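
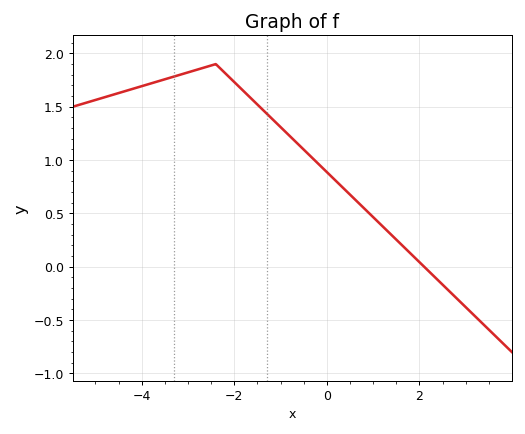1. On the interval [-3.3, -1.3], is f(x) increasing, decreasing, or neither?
neither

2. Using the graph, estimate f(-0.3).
1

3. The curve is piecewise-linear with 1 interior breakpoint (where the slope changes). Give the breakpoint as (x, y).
(-2.4, 1.9)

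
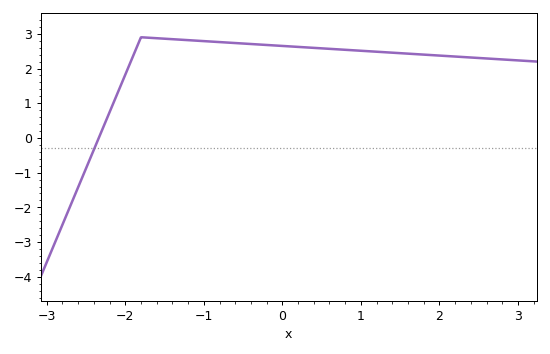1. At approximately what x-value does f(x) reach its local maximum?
-1.8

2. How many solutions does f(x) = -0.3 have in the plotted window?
1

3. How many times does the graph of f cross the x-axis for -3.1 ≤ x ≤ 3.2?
1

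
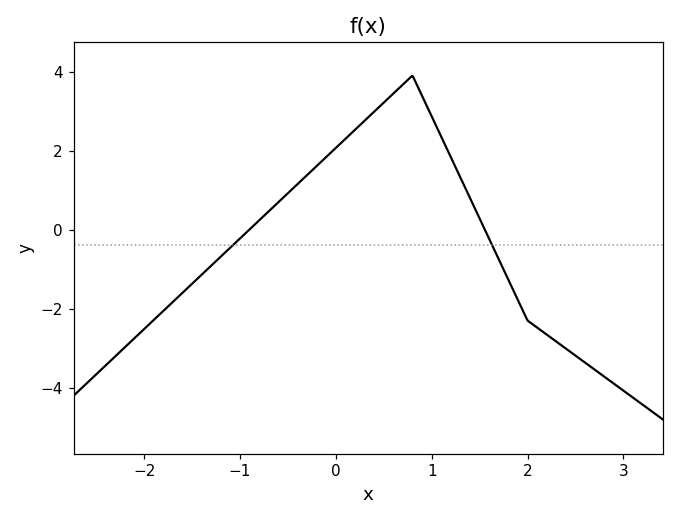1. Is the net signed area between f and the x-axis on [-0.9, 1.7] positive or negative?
positive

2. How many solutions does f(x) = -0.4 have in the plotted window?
2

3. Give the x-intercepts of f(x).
-0.9, 1.6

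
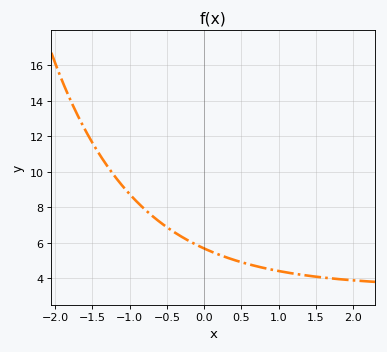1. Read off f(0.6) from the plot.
4.79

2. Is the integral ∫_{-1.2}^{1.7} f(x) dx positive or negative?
positive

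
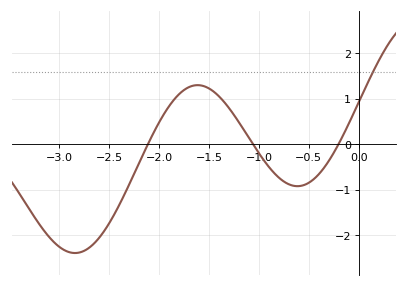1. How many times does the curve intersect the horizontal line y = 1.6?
1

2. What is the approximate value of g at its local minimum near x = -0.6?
-0.922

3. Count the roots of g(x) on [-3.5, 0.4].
3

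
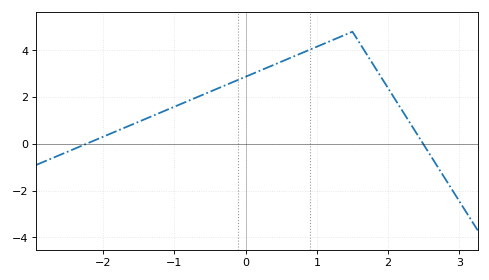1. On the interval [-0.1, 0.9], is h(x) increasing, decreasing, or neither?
increasing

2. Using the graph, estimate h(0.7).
3.8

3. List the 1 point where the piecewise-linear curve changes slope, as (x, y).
(1.5, 4.8)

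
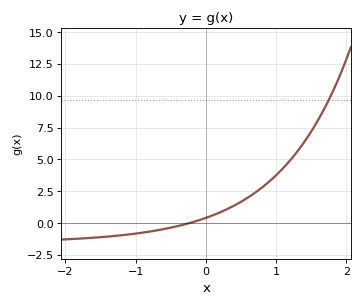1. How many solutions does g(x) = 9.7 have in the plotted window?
1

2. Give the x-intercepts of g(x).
-0.23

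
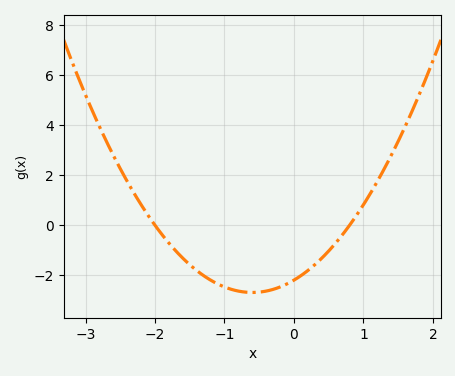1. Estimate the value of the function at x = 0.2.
-1.8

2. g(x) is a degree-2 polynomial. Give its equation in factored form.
y = 1.37(x + 2)(x - 0.8)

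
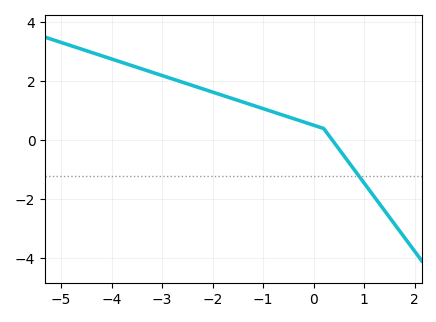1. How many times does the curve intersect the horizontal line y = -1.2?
1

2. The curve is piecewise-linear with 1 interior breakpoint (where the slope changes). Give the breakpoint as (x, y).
(0.2, 0.4)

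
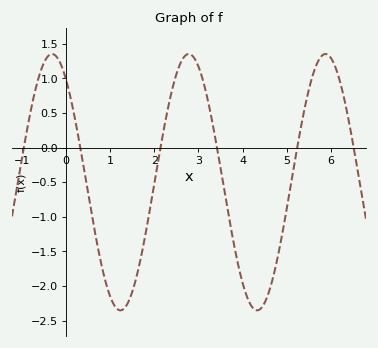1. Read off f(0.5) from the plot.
-0.657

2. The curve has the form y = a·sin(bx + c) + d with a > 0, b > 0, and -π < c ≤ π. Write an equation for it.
y = 1.85sin(2.03x + 2.21) - 0.5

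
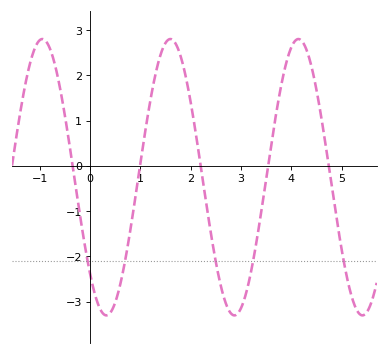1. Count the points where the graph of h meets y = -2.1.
5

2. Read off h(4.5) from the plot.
1.7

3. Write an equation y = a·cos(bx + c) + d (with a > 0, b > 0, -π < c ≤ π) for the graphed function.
y = 3.05cos(2.5x + 2.3) - 0.25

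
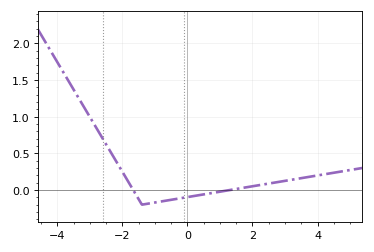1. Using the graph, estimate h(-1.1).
-0.178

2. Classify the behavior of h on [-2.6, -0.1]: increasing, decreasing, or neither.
neither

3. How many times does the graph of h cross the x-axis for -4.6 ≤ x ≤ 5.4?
2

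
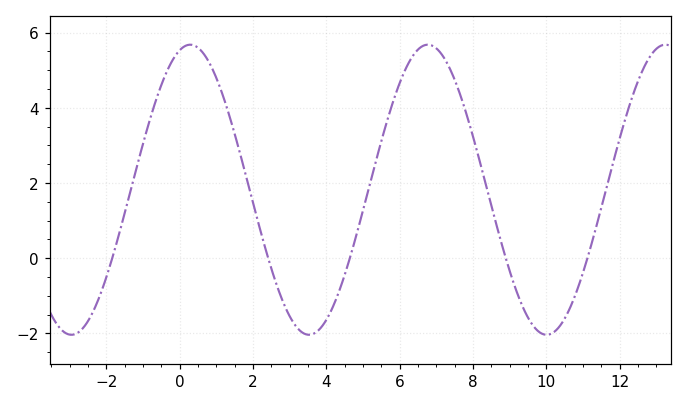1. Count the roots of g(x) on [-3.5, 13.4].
5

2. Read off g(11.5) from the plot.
1.36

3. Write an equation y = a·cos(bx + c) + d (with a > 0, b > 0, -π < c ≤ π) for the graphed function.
y = 3.86cos(0.97x - 0.28) + 1.82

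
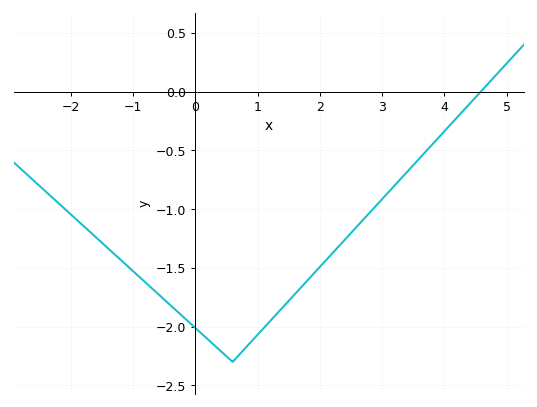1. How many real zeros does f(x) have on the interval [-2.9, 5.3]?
1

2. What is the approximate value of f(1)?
-2.07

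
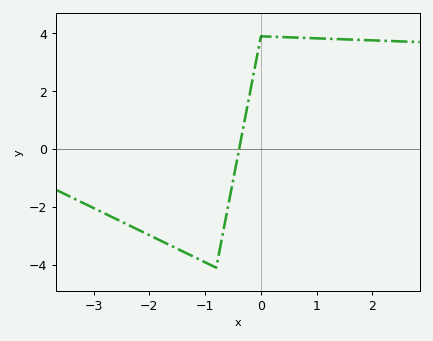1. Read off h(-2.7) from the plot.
-2.4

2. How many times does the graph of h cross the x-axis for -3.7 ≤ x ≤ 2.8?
1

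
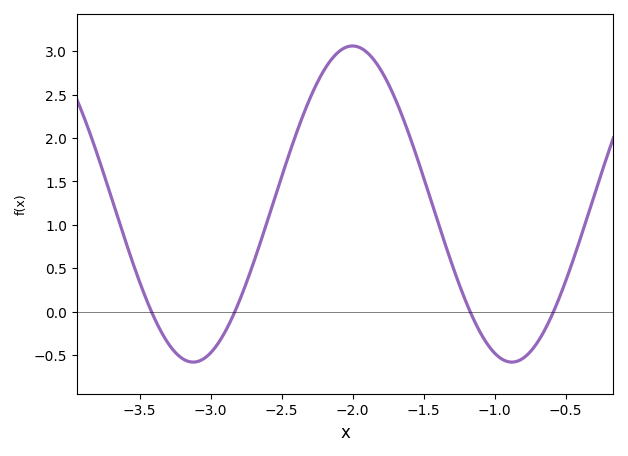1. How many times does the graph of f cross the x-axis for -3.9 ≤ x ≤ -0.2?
4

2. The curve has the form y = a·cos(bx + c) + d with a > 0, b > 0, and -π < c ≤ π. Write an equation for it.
y = 1.82cos(2.8x - 0.68) + 1.24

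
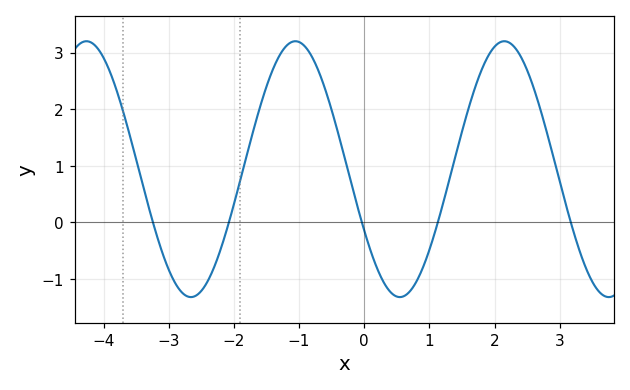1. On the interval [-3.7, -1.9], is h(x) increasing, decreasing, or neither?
neither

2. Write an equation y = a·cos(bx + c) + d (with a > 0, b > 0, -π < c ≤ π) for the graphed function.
y = 2.26cos(1.96x + 2.07) + 0.94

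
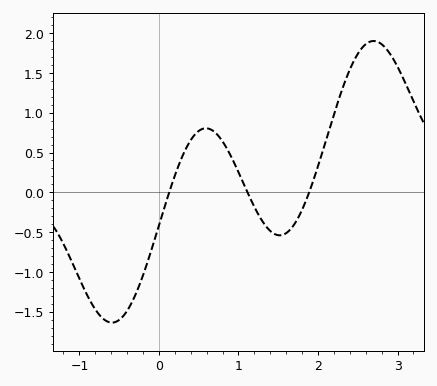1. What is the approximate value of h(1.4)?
-0.5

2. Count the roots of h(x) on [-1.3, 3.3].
3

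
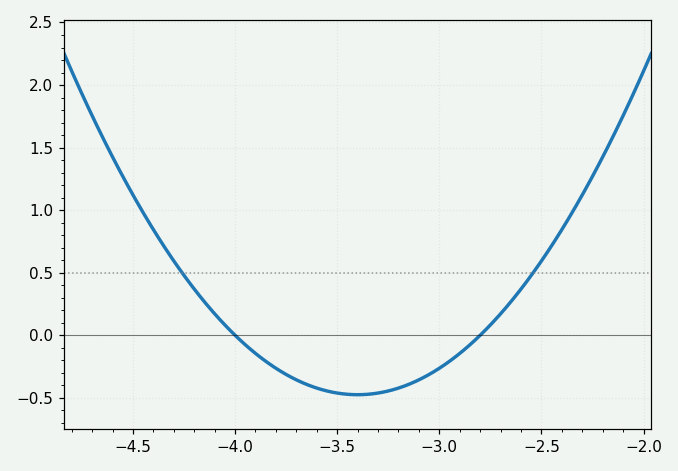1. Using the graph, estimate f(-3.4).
-0.5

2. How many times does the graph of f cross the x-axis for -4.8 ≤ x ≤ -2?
2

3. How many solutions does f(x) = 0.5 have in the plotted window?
2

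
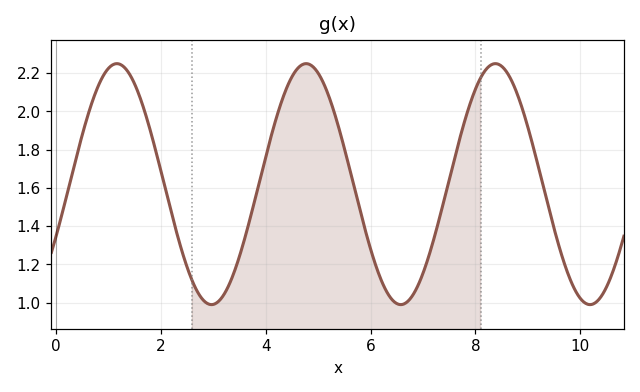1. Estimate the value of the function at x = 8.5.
2.24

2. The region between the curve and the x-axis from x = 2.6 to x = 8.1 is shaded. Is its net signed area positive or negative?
positive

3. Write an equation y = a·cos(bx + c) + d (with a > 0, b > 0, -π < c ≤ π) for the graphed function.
y = 0.63cos(1.74x - 2.02) + 1.62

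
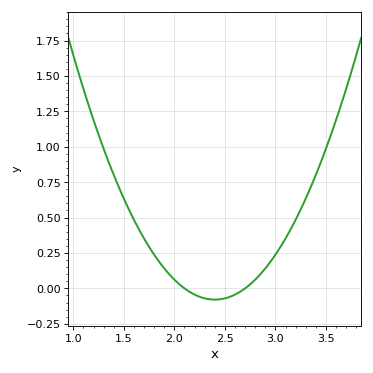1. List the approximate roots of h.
2.1, 2.7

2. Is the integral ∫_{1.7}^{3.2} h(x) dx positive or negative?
positive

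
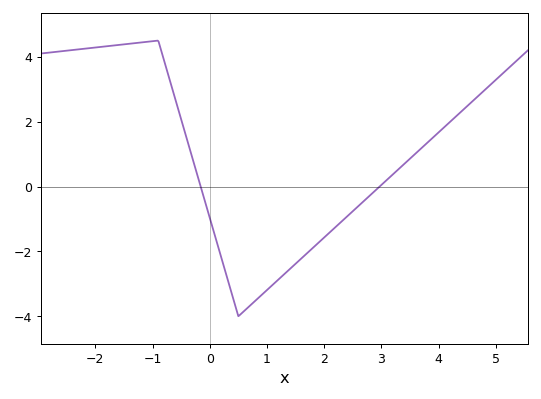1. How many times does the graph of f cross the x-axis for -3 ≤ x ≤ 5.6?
2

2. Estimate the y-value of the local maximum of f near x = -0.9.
4.4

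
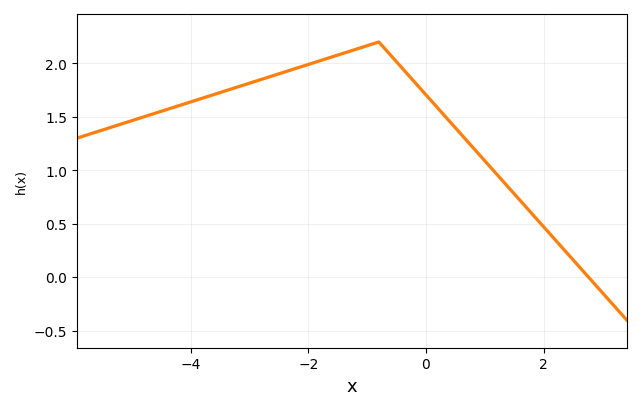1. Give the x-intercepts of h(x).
2.76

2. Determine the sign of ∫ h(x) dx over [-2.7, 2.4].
positive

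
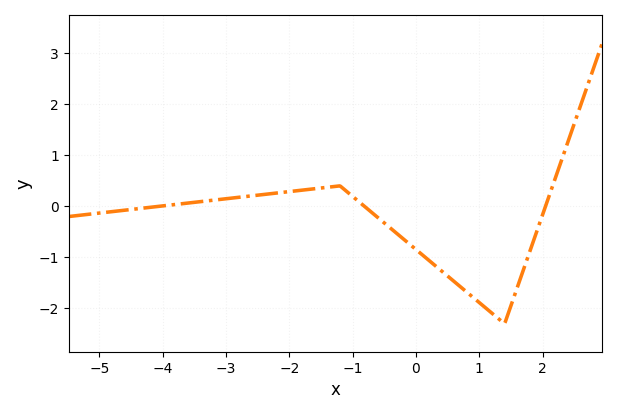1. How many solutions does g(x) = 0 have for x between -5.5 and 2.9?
3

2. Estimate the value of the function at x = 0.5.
-1.4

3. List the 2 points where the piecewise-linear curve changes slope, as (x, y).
(-1.2, 0.4); (1.4, -2.3)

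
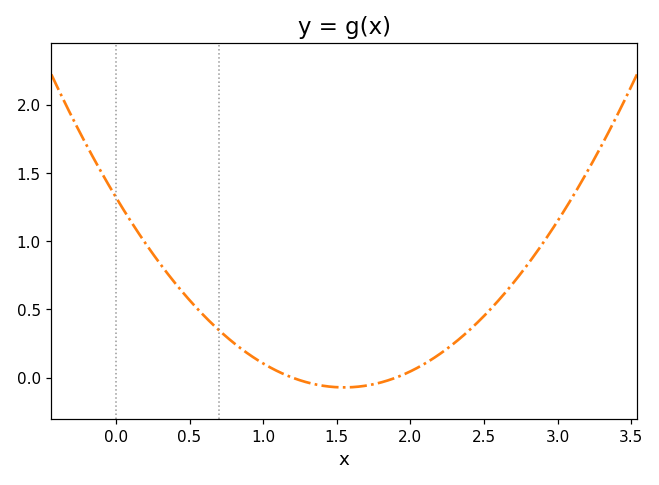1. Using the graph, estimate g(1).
0.1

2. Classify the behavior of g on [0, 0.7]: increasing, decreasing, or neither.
decreasing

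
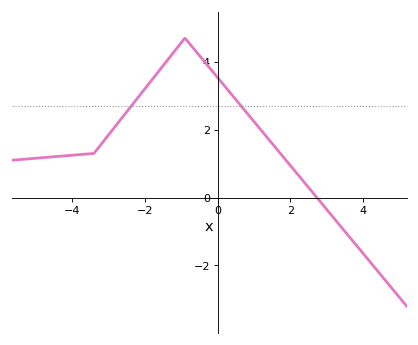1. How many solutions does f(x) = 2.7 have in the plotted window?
2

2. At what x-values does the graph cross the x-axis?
2.8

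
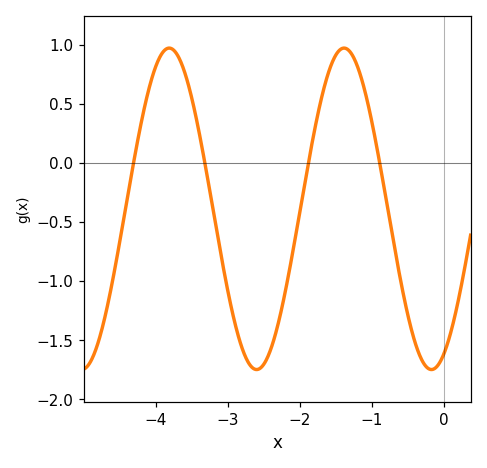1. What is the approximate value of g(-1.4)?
0.969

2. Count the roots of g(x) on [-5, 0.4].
4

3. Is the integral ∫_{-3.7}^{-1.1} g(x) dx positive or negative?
negative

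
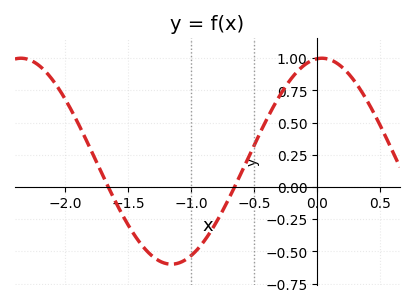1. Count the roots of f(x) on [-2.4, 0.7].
2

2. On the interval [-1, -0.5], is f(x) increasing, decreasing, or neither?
increasing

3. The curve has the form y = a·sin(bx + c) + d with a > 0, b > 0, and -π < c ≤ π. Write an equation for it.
y = 0.8sin(2.63x + 1.47) + 0.2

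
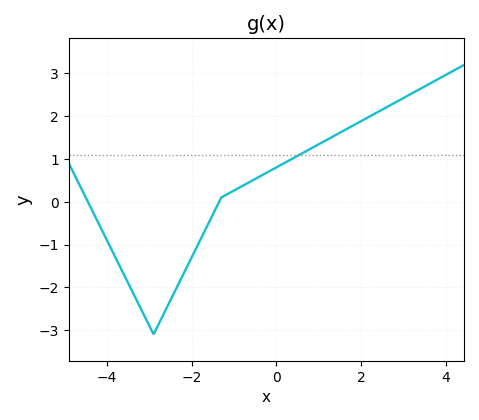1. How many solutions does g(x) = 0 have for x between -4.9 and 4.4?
2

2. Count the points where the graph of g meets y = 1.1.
1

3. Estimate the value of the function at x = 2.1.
1.9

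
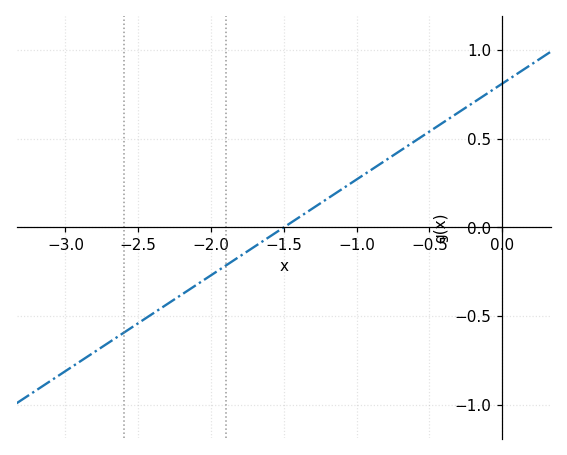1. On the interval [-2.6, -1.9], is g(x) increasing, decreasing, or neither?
increasing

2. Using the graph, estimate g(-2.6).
-0.594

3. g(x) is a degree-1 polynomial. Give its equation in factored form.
y = 0.54(x + 1.5)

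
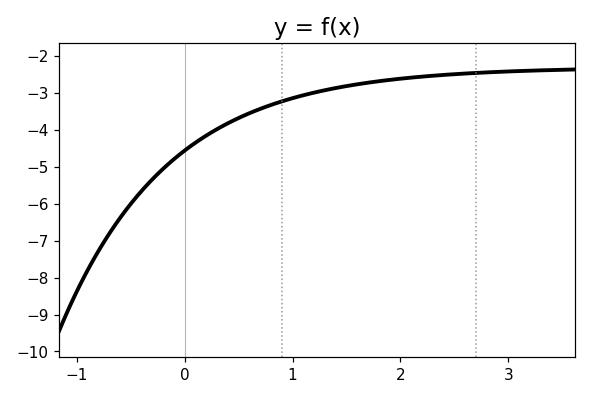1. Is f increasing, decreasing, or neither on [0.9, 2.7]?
increasing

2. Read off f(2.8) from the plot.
-2.44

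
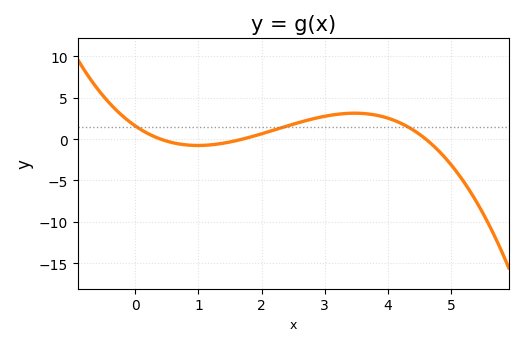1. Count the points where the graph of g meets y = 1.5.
3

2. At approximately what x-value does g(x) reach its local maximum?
3.48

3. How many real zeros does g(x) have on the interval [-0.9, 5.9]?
3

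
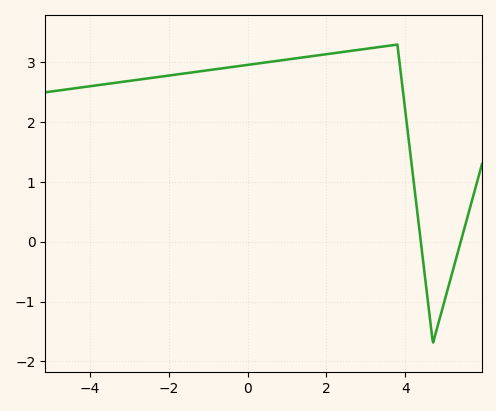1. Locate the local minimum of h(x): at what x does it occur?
4.7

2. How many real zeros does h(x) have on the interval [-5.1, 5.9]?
2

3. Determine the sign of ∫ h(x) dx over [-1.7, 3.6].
positive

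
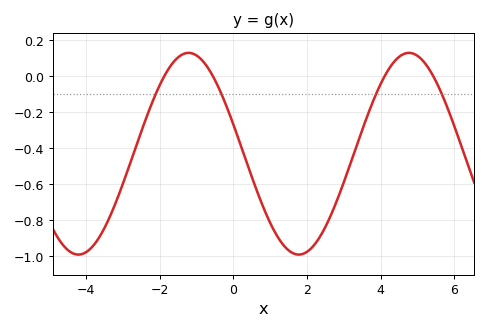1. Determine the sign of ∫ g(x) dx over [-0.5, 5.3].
negative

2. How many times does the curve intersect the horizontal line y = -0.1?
4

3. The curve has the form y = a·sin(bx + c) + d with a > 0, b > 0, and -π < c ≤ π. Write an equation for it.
y = 0.56sin(1.1x + 2.8) - 0.43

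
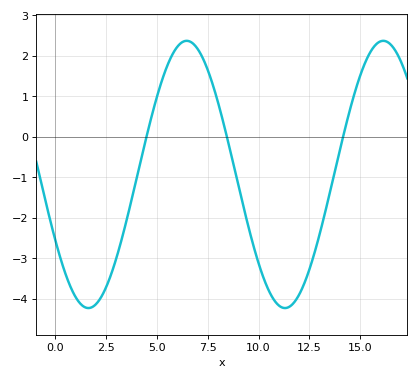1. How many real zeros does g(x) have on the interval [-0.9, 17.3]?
3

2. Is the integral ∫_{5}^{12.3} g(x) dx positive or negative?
negative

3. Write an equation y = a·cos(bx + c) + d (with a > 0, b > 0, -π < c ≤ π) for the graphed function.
y = 3.3cos(0.65x + 2.08) - 0.93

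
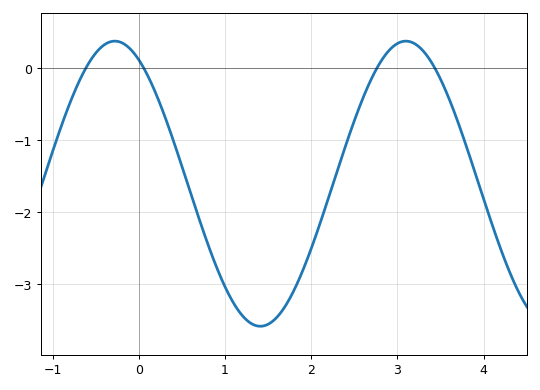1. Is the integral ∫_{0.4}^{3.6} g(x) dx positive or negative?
negative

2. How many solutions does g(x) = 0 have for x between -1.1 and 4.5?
4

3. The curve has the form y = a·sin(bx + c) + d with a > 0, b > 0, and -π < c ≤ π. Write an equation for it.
y = 1.98sin(1.86x + 2.09) - 1.6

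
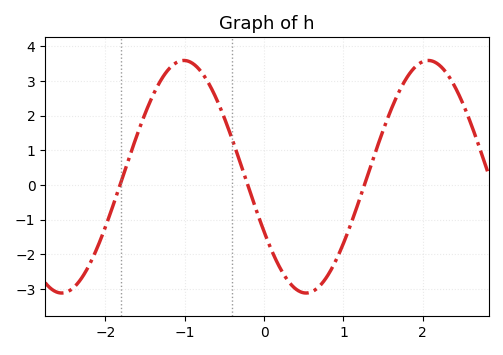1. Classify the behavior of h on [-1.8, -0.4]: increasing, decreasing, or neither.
neither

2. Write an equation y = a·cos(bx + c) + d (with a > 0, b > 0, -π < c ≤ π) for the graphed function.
y = 3.35cos(2x + 2.1) + 0.24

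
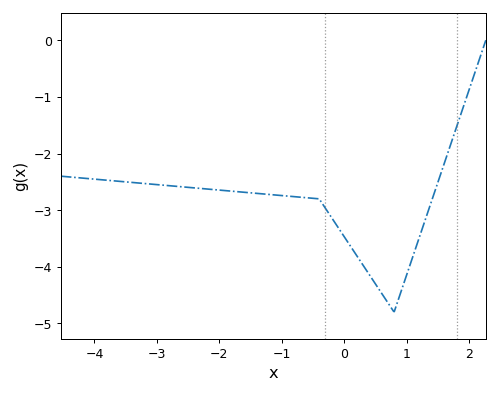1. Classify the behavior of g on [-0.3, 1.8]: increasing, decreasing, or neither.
neither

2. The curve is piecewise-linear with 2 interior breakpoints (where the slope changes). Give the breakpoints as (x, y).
(-0.4, -2.8); (0.8, -4.8)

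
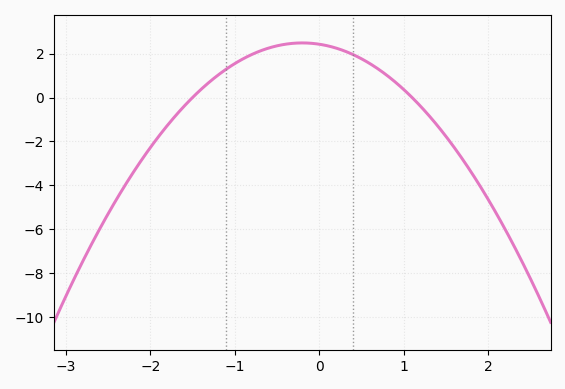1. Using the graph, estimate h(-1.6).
-0.4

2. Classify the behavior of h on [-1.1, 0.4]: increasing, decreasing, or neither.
neither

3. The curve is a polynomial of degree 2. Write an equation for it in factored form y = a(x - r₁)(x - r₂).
y = -1.47(x + 1.5)(x - 1.1)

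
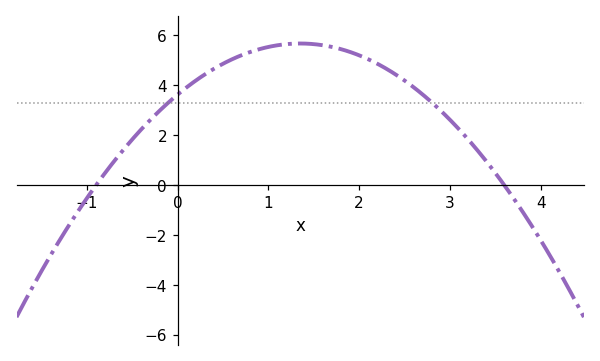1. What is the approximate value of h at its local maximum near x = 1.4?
5.67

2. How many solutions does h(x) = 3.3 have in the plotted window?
2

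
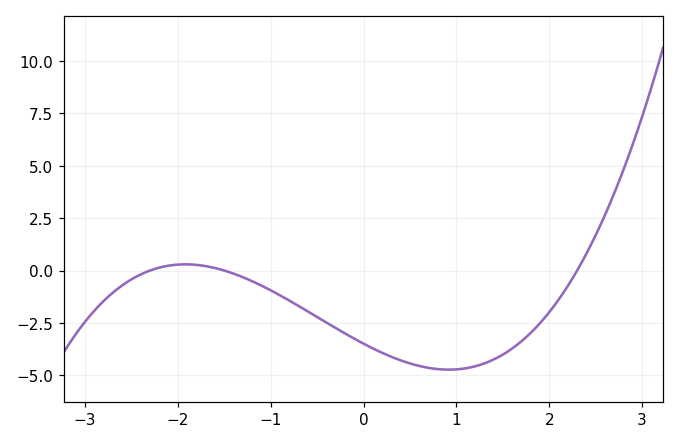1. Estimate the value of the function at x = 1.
-4.72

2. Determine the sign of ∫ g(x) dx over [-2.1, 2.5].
negative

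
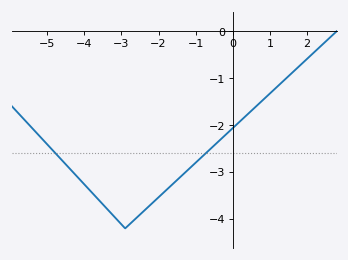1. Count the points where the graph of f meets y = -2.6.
2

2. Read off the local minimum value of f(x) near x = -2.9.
-4.2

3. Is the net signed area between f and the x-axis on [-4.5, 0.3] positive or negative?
negative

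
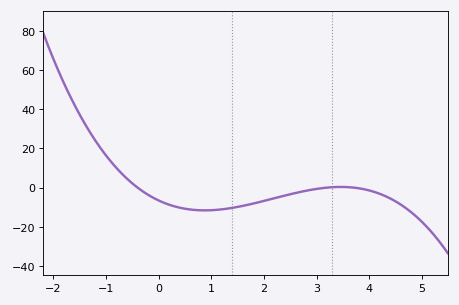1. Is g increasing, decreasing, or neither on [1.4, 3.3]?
increasing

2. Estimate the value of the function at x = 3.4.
0.317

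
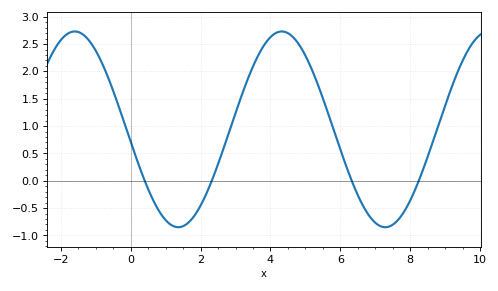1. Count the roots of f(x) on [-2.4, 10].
4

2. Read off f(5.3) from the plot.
1.85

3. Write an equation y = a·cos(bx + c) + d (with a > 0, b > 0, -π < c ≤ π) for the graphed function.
y = 1.79cos(1.06x + 1.7) + 0.94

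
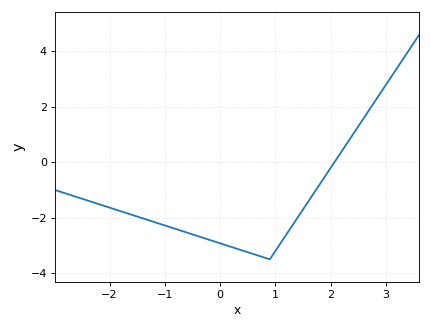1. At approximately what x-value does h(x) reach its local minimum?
0.898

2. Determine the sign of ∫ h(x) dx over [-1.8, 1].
negative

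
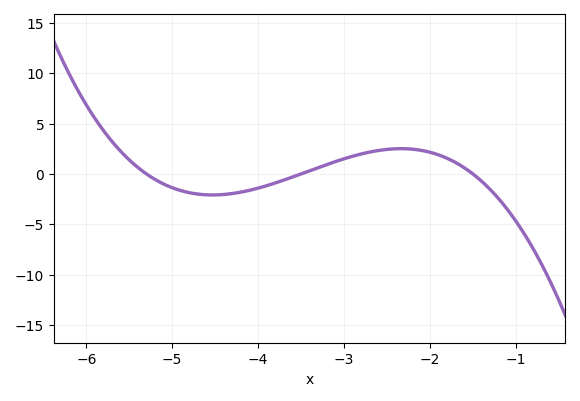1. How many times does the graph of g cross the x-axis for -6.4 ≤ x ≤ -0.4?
3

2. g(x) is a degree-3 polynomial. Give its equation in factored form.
y = -0.87(x + 5.3)(x + 3.5)(x + 1.5)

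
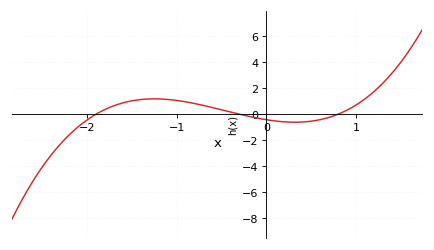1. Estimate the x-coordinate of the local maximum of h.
-1.25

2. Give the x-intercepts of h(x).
-1.9, -0.3, 0.8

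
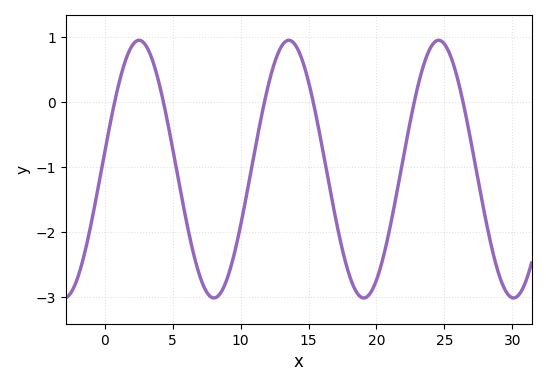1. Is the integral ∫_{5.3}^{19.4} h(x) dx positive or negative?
negative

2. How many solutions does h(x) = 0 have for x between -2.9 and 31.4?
6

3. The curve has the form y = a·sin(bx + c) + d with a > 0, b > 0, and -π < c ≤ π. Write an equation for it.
y = 1.98sin(0.57x + 0.13) - 1.03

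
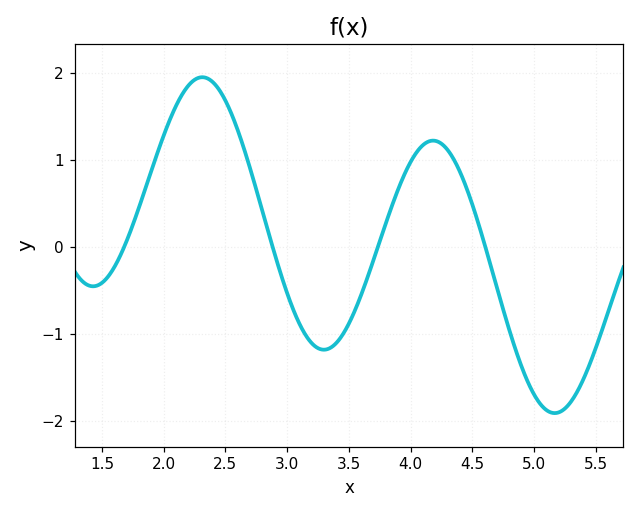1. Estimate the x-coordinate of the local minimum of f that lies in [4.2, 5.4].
5.17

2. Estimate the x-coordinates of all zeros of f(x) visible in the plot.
1.68, 2.88, 3.73, 4.61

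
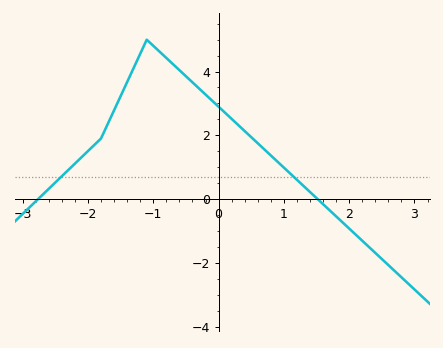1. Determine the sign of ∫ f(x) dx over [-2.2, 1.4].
positive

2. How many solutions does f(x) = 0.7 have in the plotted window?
2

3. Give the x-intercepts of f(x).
-2.8, 1.5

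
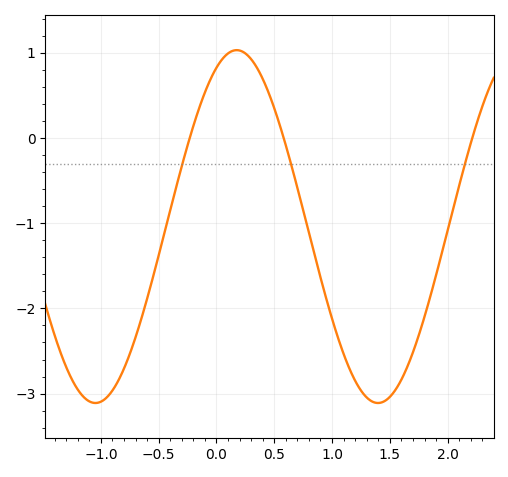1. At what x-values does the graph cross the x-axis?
-0.231, 0.581, 2.21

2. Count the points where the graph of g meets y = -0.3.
3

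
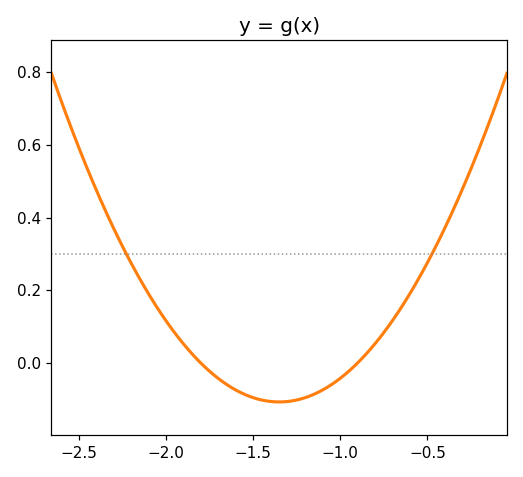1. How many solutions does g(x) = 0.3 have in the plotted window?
2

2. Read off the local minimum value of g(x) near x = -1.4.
-0.1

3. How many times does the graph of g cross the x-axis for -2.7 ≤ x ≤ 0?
2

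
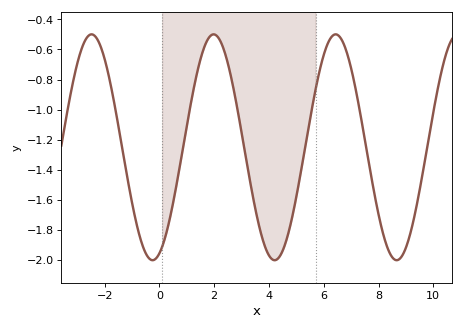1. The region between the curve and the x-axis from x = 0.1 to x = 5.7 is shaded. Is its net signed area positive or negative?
negative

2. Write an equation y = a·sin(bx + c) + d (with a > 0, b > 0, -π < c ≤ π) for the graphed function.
y = 0.75sin(1.41x - 1.22) - 1.25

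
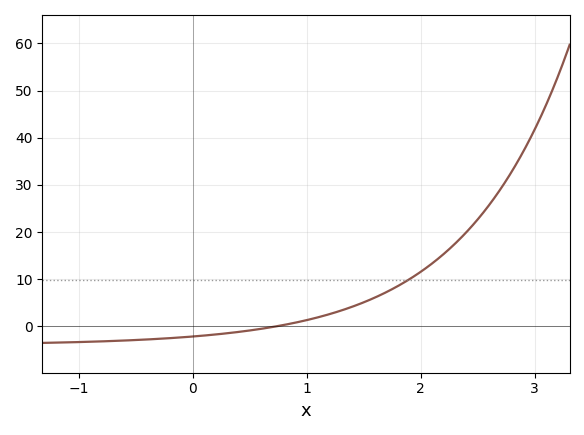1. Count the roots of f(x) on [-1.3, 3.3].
1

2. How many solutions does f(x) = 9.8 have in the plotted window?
1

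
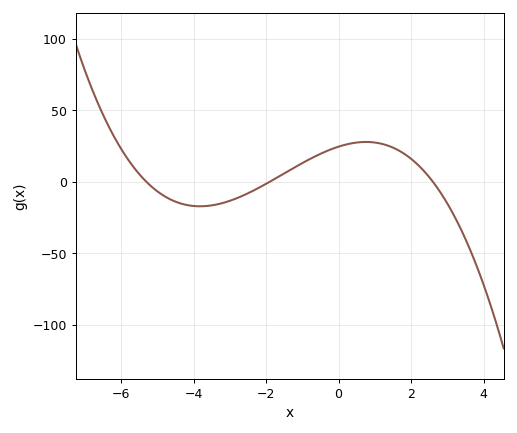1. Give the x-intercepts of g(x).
-5.3, -1.9, 2.6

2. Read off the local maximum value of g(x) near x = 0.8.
27.9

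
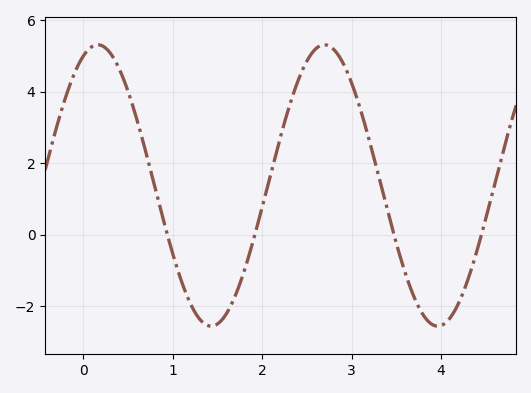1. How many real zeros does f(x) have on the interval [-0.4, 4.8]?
4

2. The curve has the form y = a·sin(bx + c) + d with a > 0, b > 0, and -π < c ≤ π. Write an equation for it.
y = 3.94sin(2.48x + 1.17) + 1.38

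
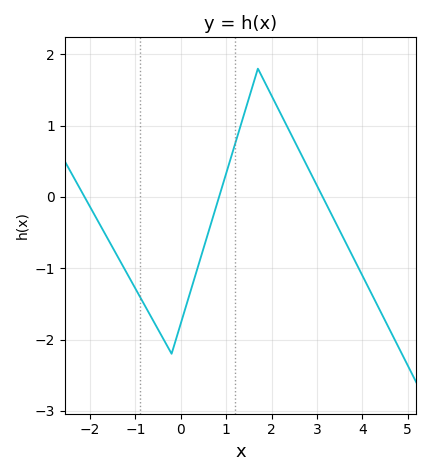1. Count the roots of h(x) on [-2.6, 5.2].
3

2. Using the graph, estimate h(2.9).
0.3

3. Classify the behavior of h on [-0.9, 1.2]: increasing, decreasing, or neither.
neither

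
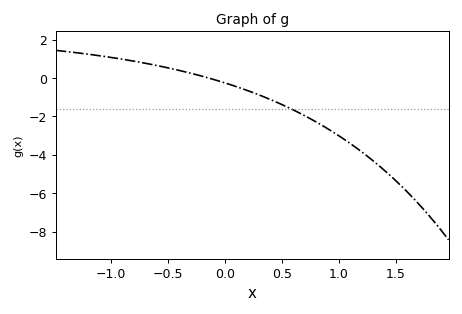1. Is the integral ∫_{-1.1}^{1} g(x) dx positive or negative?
negative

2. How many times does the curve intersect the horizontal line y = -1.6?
1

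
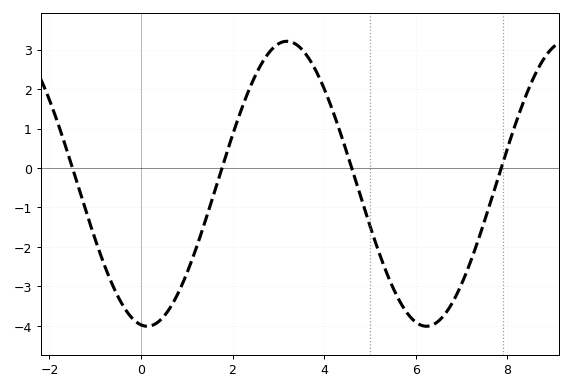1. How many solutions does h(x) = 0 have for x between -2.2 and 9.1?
4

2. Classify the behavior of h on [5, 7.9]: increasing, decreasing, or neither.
neither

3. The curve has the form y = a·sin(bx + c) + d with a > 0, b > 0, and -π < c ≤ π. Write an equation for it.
y = 3.61sin(1.03x - 1.71) - 0.4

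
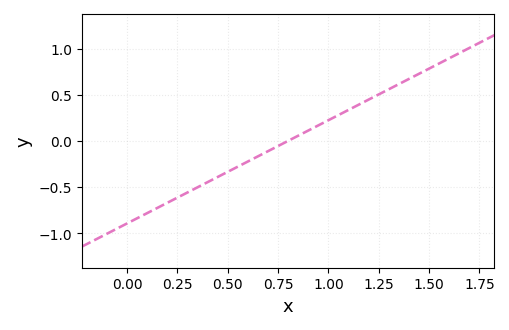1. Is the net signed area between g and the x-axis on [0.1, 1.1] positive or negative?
negative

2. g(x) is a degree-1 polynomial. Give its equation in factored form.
y = 1.12(x - 0.8)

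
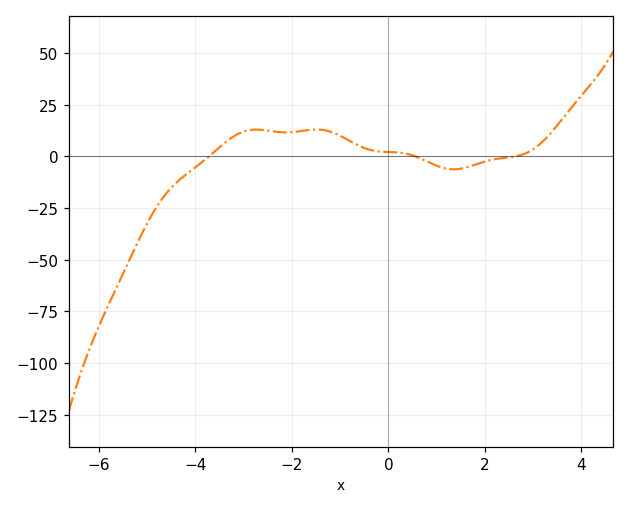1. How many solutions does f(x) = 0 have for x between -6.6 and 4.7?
3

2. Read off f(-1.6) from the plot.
12.8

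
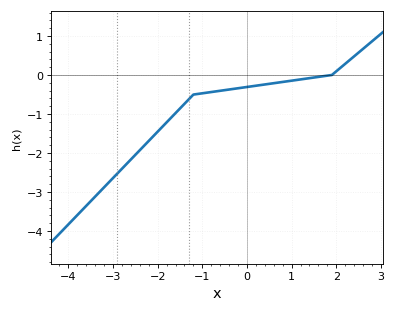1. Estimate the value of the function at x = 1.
-0.145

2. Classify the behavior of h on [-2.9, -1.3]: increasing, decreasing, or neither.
increasing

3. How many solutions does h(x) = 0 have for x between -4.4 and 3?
1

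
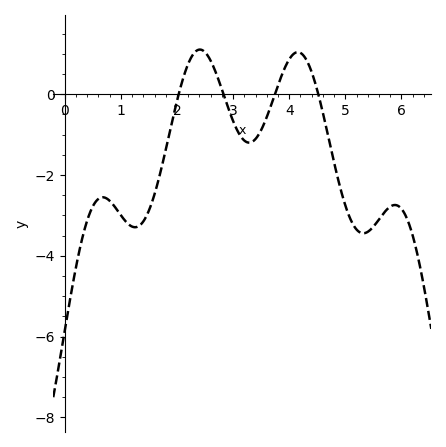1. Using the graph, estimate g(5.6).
-3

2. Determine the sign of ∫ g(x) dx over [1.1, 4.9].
negative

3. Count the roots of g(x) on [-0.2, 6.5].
4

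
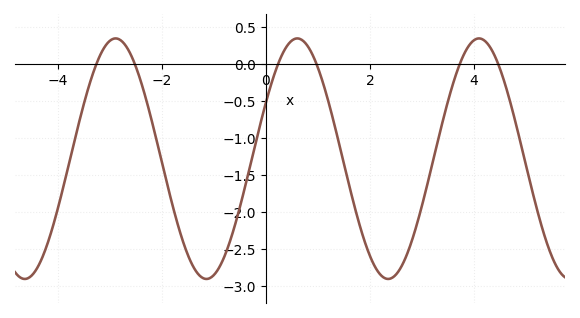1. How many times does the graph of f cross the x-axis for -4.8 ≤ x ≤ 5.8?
6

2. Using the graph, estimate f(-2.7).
0.25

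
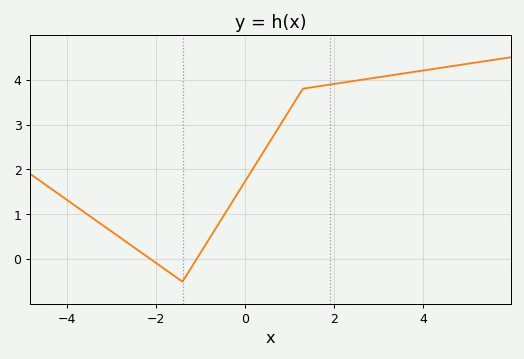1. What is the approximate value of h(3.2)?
4.08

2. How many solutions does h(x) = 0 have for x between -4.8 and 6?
2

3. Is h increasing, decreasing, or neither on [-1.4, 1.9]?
increasing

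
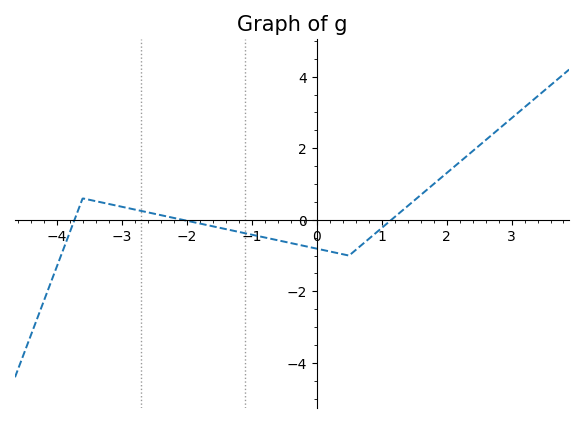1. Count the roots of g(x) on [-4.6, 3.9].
3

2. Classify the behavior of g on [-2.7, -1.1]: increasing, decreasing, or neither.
decreasing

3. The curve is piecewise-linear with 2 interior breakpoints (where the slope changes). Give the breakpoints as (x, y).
(-3.6, 0.6); (0.5, -1)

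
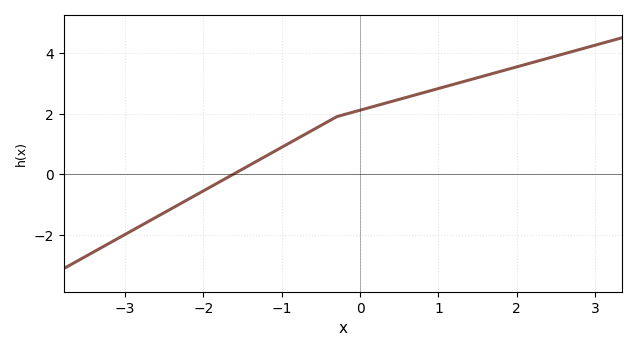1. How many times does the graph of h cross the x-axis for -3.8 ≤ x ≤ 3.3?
1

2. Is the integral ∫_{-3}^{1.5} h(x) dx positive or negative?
positive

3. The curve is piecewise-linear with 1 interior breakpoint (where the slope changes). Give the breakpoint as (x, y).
(-0.3, 1.9)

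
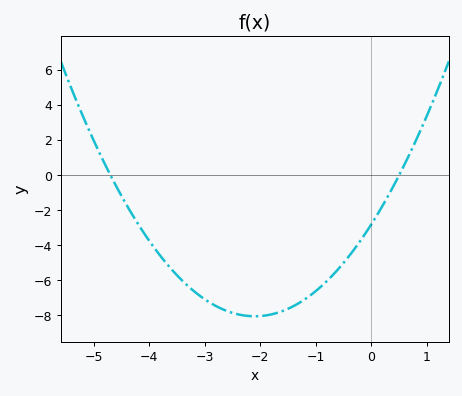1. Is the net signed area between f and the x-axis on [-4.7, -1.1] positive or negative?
negative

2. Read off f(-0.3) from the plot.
-4.19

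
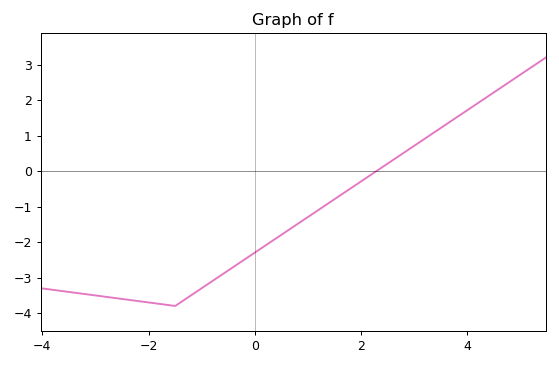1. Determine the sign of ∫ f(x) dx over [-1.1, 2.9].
negative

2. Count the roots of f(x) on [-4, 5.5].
1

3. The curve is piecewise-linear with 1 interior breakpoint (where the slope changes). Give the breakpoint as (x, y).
(-1.5, -3.8)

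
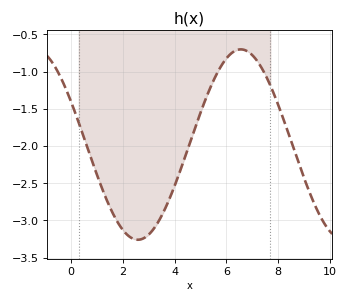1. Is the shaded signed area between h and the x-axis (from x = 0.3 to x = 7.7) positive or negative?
negative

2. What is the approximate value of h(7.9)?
-1.35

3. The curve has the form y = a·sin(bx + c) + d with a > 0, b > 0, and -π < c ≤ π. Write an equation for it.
y = 1.28sin(0.79x + 2.67) - 1.98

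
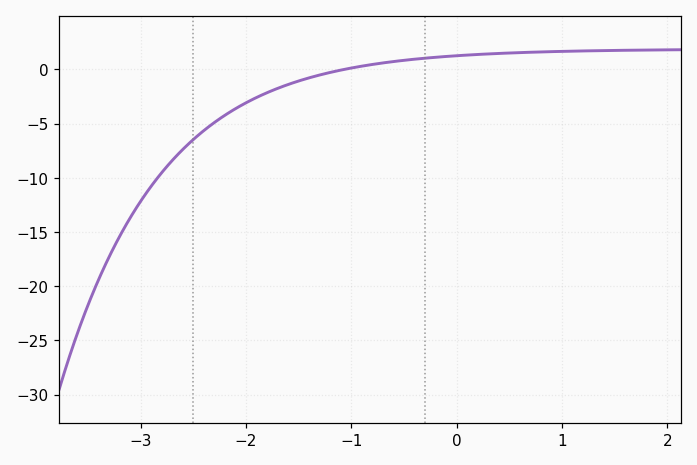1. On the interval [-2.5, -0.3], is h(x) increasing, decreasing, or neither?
increasing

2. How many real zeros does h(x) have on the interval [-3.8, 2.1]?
1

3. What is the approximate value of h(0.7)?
1.5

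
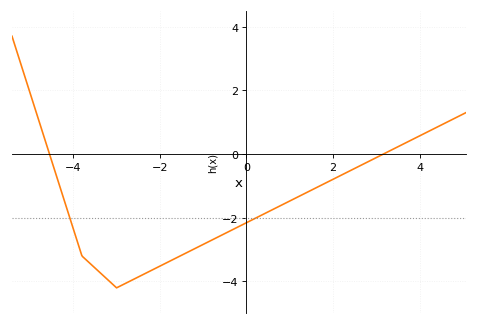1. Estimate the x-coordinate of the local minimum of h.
-3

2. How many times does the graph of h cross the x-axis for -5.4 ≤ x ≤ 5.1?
2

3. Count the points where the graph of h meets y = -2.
2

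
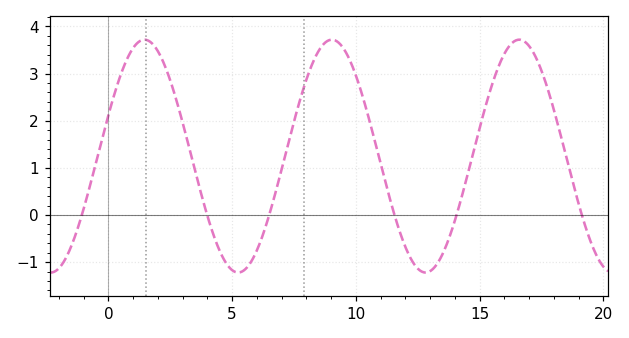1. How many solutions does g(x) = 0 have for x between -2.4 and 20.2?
6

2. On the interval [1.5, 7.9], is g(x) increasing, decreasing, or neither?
neither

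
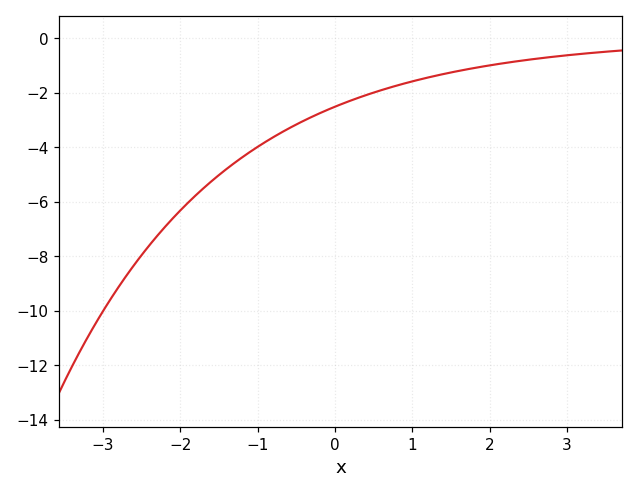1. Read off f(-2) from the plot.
-6.4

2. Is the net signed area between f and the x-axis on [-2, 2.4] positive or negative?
negative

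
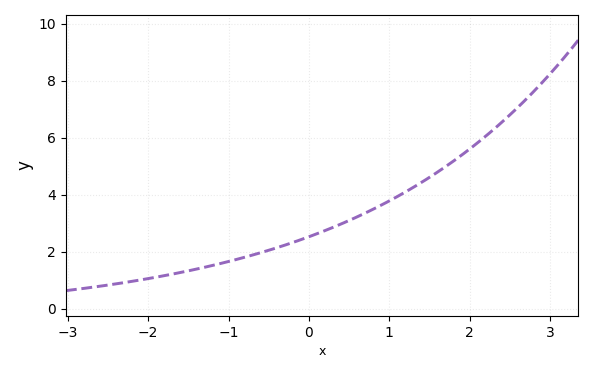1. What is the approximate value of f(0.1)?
2.6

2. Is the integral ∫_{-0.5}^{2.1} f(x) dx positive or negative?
positive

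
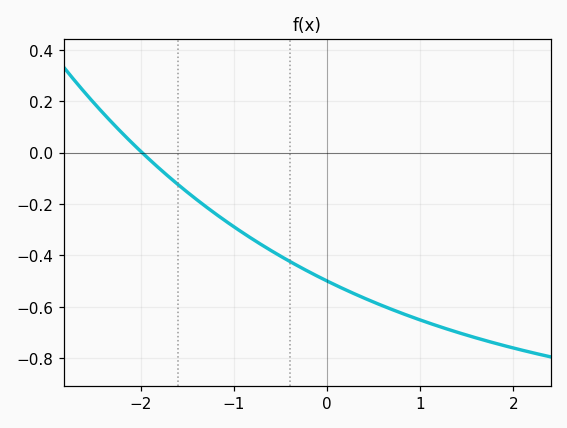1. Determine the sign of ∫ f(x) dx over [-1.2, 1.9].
negative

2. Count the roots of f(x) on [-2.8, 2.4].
1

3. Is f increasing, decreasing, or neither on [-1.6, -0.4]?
decreasing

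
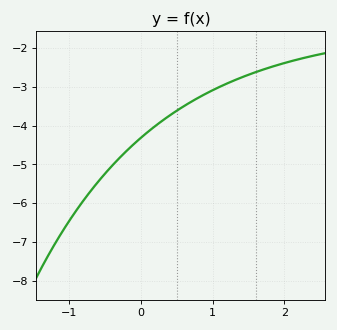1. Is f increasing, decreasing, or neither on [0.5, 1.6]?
increasing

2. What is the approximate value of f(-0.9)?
-6.19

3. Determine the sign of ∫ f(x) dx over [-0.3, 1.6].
negative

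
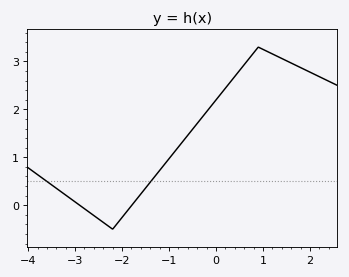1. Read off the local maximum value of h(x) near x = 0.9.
3.3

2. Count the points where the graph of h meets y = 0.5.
2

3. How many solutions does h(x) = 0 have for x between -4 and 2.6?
2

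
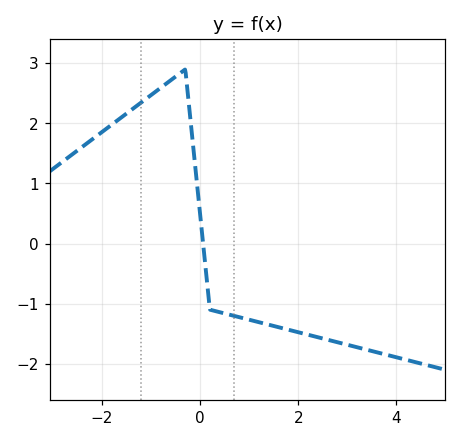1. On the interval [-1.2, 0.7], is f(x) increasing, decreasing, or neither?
neither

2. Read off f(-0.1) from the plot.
1.3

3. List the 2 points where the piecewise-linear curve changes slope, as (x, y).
(-0.3, 2.9); (0.2, -1.1)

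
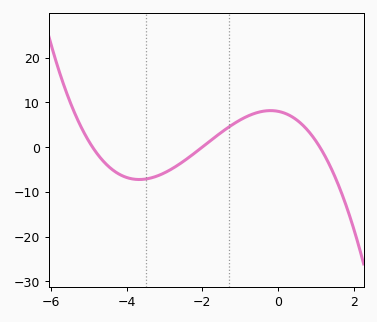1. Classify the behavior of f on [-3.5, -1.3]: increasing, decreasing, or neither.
increasing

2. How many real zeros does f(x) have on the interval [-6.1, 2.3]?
3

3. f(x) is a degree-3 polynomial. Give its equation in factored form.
y = -0.74(x + 4.9)(x + 2)(x - 1.1)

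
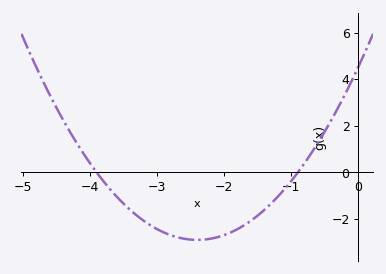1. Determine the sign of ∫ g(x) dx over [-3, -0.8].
negative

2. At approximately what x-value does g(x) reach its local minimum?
-2.4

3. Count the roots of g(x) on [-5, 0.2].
2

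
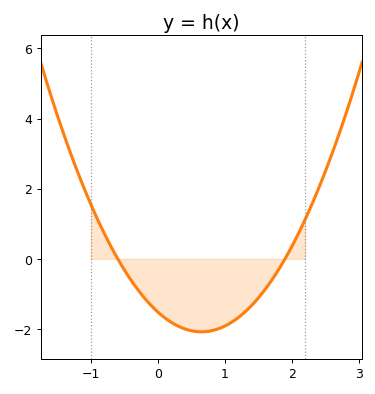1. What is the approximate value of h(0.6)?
-2.07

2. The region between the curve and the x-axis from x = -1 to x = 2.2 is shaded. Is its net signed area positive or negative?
negative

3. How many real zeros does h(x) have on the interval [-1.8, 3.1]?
2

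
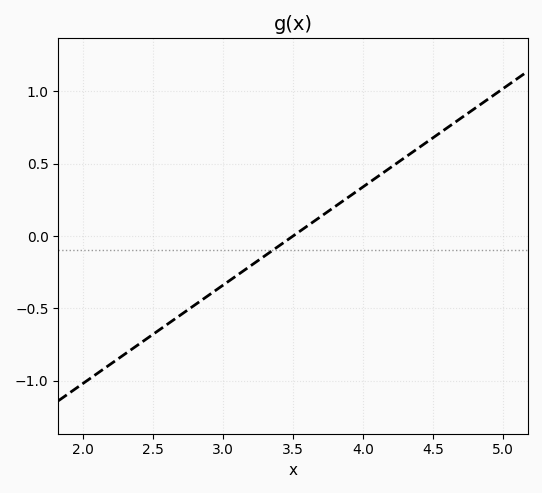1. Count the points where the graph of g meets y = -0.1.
1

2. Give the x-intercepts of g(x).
3.5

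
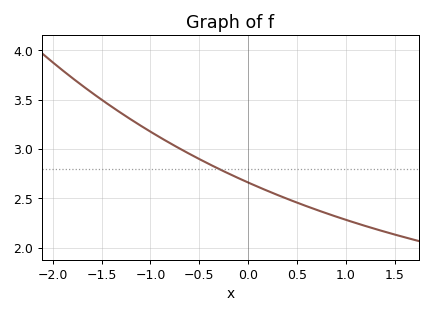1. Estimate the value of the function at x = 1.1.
2.25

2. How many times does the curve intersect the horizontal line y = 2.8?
1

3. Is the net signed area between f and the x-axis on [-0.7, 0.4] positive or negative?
positive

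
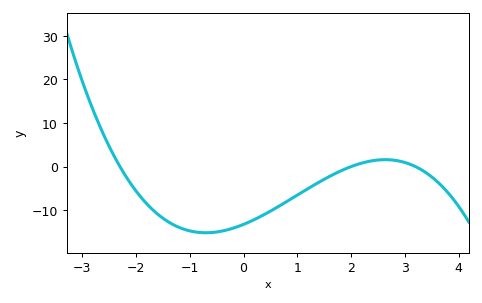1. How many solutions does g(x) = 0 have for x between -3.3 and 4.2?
3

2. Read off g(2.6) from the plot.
1.59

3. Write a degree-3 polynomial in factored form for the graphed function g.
y = -0.9(x + 2.3)(x - 2)(x - 3.2)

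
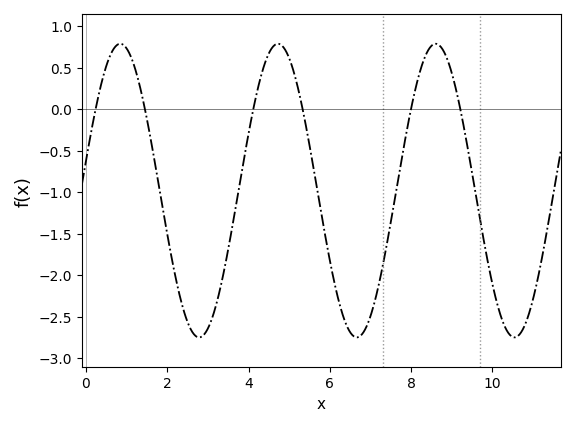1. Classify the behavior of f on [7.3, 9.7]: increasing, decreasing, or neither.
neither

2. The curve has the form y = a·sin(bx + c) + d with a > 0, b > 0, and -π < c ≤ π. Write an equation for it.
y = 1.77sin(1.6x + 0.2) - 0.98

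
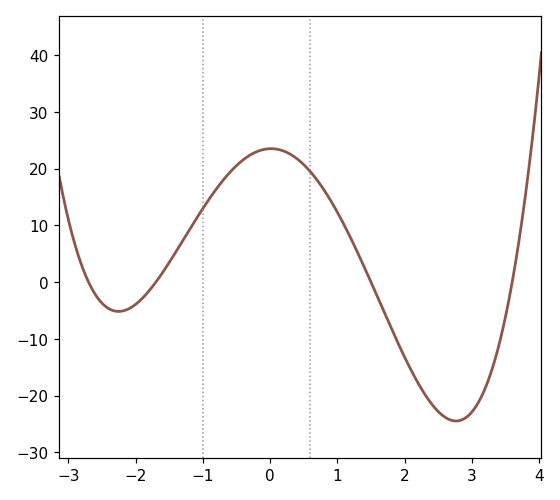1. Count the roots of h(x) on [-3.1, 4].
4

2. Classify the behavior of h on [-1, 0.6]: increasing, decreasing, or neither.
neither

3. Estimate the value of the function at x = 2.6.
-23.8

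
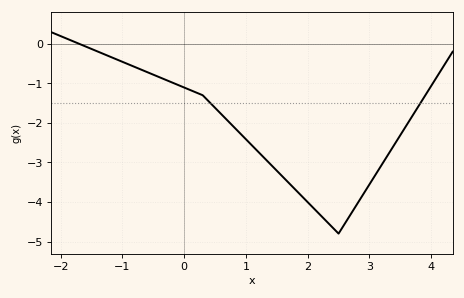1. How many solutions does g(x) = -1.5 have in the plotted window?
2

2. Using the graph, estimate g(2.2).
-4.3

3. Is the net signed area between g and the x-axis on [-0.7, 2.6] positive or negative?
negative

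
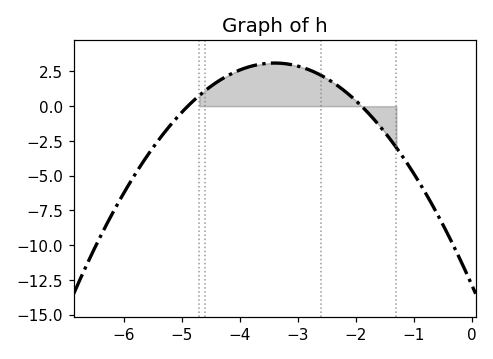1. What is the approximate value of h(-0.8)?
-6.2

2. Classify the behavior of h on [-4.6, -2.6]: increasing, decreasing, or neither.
neither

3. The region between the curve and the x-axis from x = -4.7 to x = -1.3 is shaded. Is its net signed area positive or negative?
positive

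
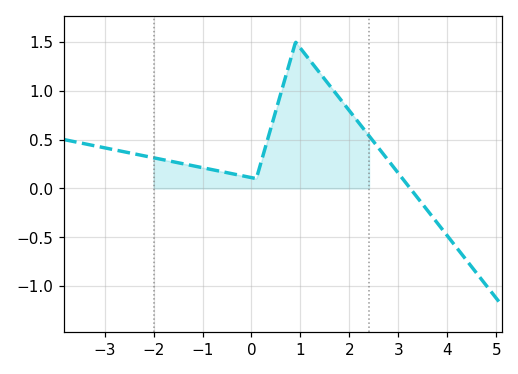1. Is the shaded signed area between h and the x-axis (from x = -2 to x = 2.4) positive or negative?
positive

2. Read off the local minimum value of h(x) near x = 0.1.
0.1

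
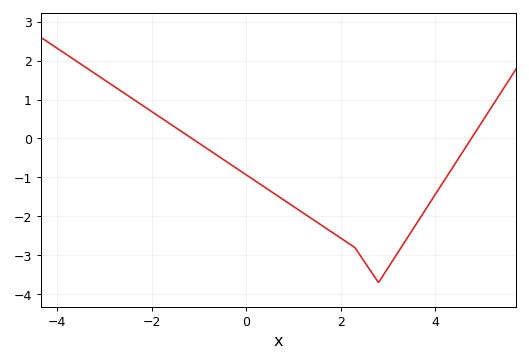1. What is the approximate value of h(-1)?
-0.1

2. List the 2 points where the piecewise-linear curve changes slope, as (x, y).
(2.3, -2.8); (2.8, -3.7)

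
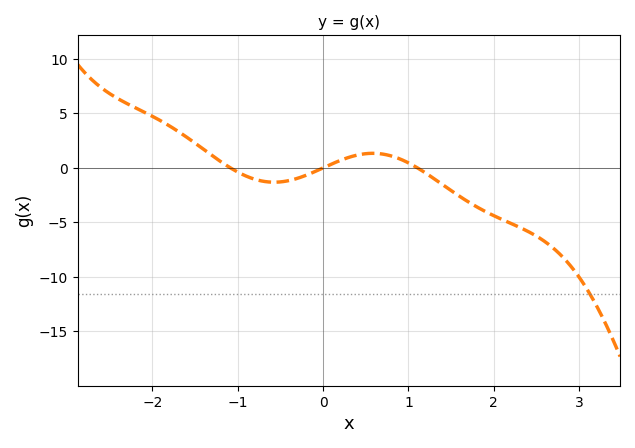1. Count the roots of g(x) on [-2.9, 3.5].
3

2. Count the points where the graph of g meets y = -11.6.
1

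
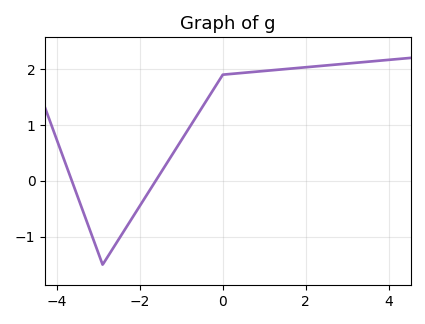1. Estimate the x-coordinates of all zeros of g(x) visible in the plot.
-3.6, -1.6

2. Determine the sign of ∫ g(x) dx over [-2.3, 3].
positive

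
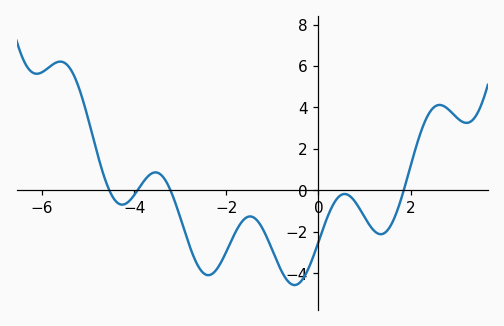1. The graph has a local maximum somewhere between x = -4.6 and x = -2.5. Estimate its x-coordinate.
-3.6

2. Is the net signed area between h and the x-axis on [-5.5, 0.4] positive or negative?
negative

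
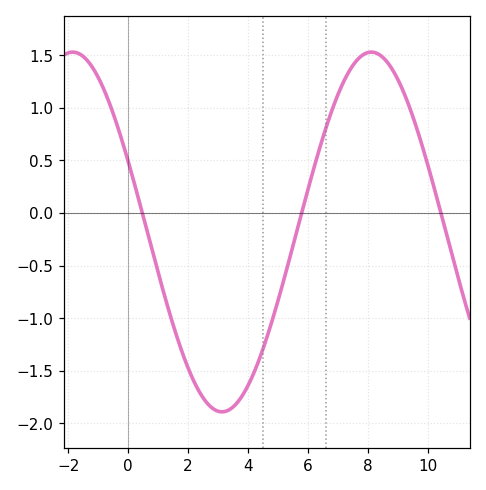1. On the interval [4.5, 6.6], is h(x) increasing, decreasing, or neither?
increasing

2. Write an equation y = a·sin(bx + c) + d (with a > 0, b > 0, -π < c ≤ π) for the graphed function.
y = 1.71sin(0.63x + 2.74) - 0.18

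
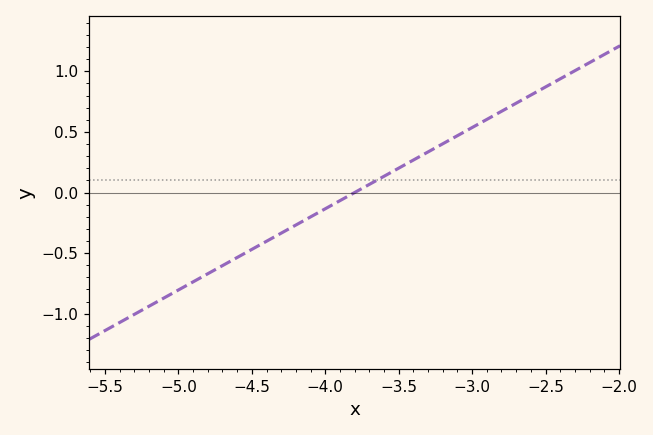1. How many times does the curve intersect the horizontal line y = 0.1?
1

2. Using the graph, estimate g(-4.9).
-0.75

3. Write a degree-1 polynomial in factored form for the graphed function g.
y = 0.67(x + 3.8)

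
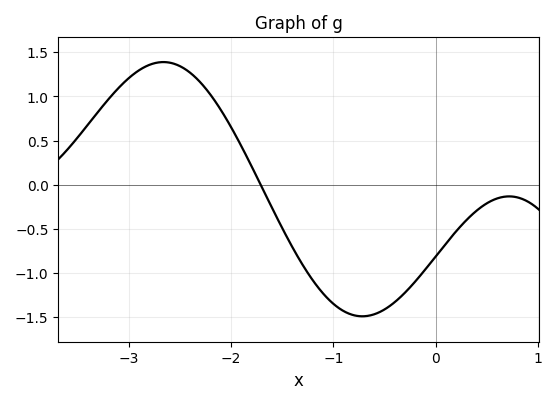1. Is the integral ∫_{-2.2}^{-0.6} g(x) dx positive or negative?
negative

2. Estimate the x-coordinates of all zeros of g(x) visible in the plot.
-1.71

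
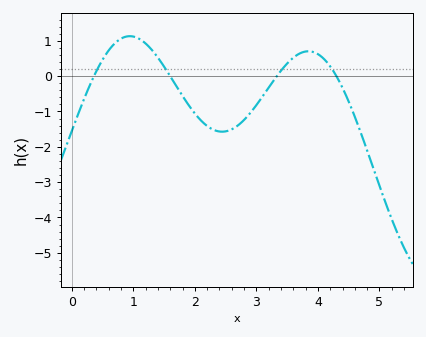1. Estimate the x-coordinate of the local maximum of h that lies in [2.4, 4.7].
3.84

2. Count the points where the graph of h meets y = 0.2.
4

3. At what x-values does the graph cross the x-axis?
0.362, 1.6, 3.33, 4.3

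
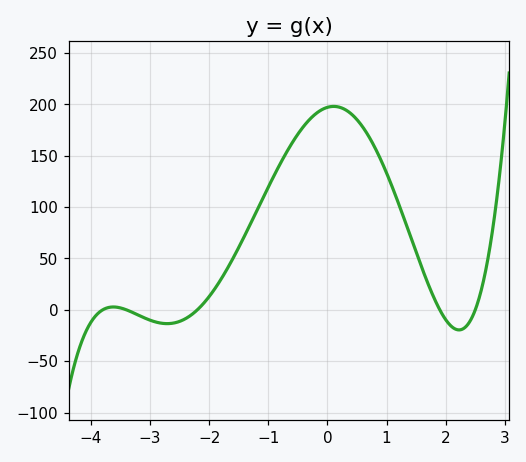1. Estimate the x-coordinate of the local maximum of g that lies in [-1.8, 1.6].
0.1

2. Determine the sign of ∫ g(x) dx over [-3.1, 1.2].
positive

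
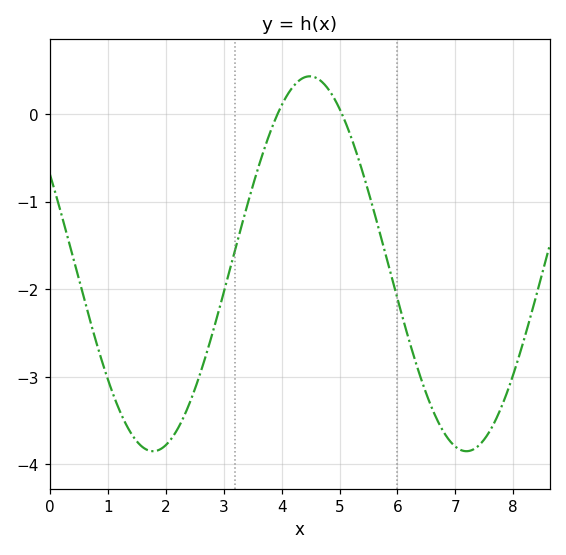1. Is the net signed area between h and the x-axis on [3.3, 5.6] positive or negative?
negative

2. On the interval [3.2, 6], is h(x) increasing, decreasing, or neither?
neither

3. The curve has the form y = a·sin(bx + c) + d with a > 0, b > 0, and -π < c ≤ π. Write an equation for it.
y = 2.14sin(1.16x + 2.65) - 1.71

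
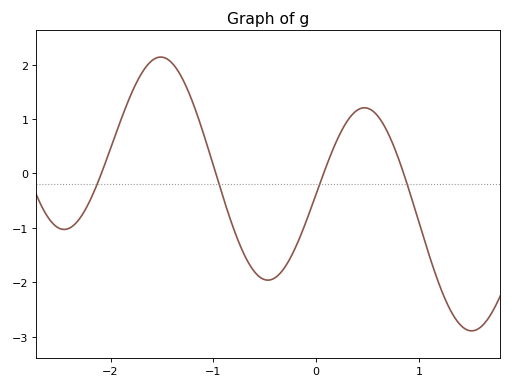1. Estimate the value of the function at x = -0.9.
-0.5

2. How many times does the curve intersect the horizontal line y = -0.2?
4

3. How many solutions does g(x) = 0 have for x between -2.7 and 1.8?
4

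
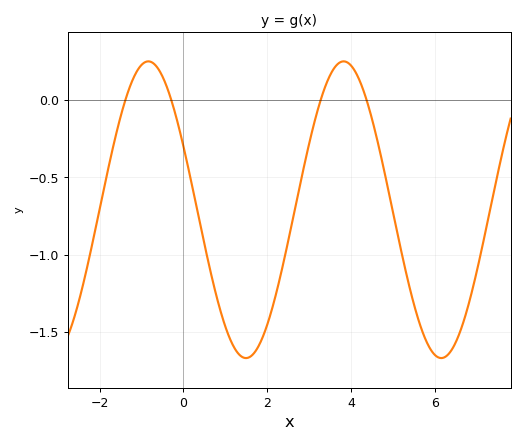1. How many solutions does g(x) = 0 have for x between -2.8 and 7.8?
4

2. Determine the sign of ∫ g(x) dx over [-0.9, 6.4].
negative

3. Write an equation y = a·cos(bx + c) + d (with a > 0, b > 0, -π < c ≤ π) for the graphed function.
y = 0.96cos(1.4x + 1.1) - 0.71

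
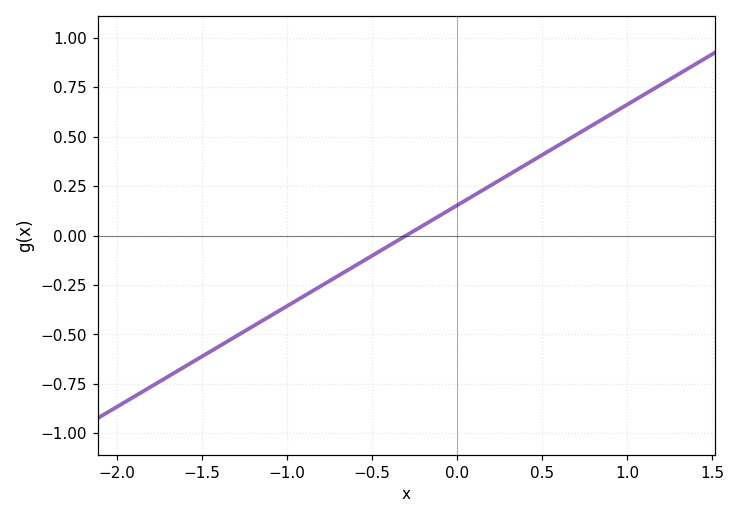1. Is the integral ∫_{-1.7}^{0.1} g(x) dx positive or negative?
negative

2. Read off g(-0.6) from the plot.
-0.15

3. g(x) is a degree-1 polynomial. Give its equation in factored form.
y = 0.51(x + 0.3)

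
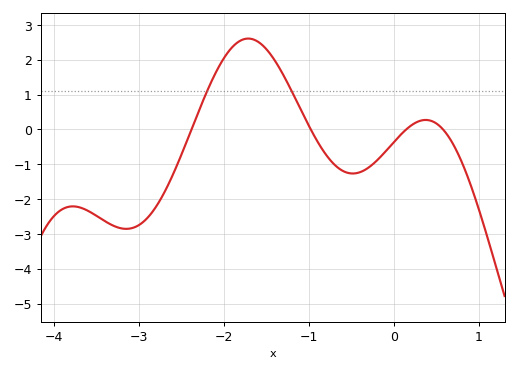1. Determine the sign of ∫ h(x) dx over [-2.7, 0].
positive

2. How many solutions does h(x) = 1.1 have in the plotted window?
2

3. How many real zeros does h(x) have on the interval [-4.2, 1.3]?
4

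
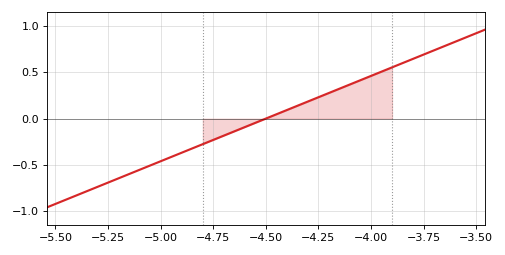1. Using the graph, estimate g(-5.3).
-0.75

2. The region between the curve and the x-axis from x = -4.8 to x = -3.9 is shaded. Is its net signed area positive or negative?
positive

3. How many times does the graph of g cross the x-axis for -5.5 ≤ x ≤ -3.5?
1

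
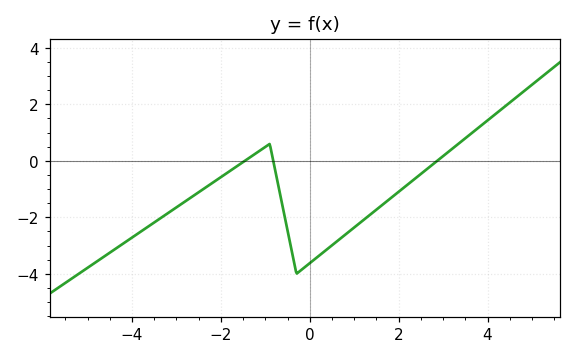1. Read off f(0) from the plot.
-3.6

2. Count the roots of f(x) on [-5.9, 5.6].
3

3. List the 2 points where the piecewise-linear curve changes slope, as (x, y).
(-0.9, 0.6); (-0.3, -4)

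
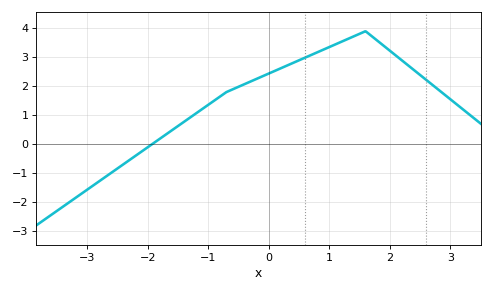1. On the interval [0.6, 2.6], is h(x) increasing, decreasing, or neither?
neither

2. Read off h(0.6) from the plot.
3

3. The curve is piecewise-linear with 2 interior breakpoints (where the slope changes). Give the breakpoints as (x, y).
(-0.7, 1.8); (1.6, 3.9)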